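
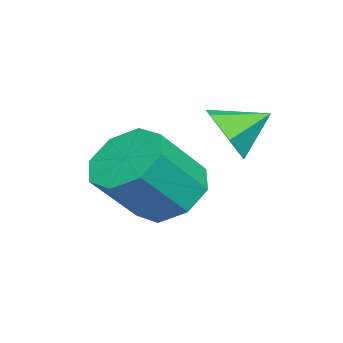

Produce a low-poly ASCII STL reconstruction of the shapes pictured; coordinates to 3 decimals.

solid 
facet normal -0.537 0.433 -0.724
outer loop
vertex 0.577 -1.917 1.283
vertex -0.192 -2.477 1.518
vertex 0.137 -1.598 1.8
endloop
endfacet
facet normal 0.606 0.795 0.026
outer loop
vertex 0.577 -1.917 1.283
vertex 0.137 -1.598 1.8
vertex 1.501 -2.662 2.527
endloop
endfacet
facet normal 0.606 0.795 0.027
outer loop
vertex 1.501 -2.662 2.527
vertex 0.137 -1.598 1.8
vertex 1.061 -2.344 3.045
endloop
endfacet
facet normal 0.538 -0.434 0.723
outer loop
vertex 1.501 -2.662 2.527
vertex 1.061 -2.344 3.045
vertex 0.732 -3.223 2.762
endloop
endfacet
facet normal -0.537 0.433 -0.724
outer loop
vertex 0.137 -1.598 1.8
vertex -0.192 -2.477 1.518
vertex -0.496 -1.795 2.152
endloop
endfacet
facet normal 0.013 0.862 0.507
outer loop
vertex 0.137 -1.598 1.8
vertex -0.496 -1.795 2.152
vertex 1.061 -2.344 3.045
endloop
endfacet
facet normal 0.013 0.862 0.507
outer loop
vertex 1.061 -2.344 3.045
vertex -0.496 -1.795 2.152
vertex 0.428 -2.541 3.397
endloop
endfacet
facet normal 0.537 -0.434 0.723
outer loop
vertex 1.061 -2.344 3.045
vertex 0.428 -2.541 3.397
vertex 0.732 -3.223 2.762
endloop
endfacet
facet normal -0.538 0.433 -0.723
outer loop
vertex -0.496 -1.795 2.152
vertex -0.192 -2.477 1.518
vertex -0.95 -2.391 2.133
endloop
endfacet
facet normal -0.586 0.425 0.690
outer loop
vertex -0.496 -1.795 2.152
vertex -0.95 -2.391 2.133
vertex 0.428 -2.541 3.397
endloop
endfacet
facet normal -0.587 0.424 0.690
outer loop
vertex 0.428 -2.541 3.397
vertex -0.95 -2.391 2.133
vertex -0.026 -3.137 3.377
endloop
endfacet
facet normal 0.538 -0.434 0.723
outer loop
vertex 0.428 -2.541 3.397
vertex -0.026 -3.137 3.377
vertex 0.732 -3.223 2.762
endloop
endfacet
facet normal -0.537 0.434 -0.723
outer loop
vertex -0.95 -2.391 2.133
vertex -0.192 -2.477 1.518
vertex -0.961 -3.038 1.753
endloop
endfacet
facet normal -0.843 -0.261 0.470
outer loop
vertex -0.95 -2.391 2.133
vertex -0.961 -3.038 1.753
vertex -0.026 -3.137 3.377
endloop
endfacet
facet normal -0.843 -0.262 0.470
outer loop
vertex -0.026 -3.137 3.377
vertex -0.961 -3.038 1.753
vertex -0.037 -3.783 2.997
endloop
endfacet
facet normal 0.537 -0.434 0.723
outer loop
vertex -0.026 -3.137 3.377
vertex -0.037 -3.783 2.997
vertex 0.732 -3.223 2.762
endloop
endfacet
facet normal -0.538 0.434 -0.723
outer loop
vertex -0.961 -3.038 1.753
vertex -0.192 -2.477 1.518
vertex -0.521 -3.356 1.235
endloop
endfacet
facet normal -0.606 -0.795 -0.026
outer loop
vertex -0.961 -3.038 1.753
vertex -0.521 -3.356 1.235
vertex -0.037 -3.783 2.997
endloop
endfacet
facet normal -0.607 -0.795 -0.026
outer loop
vertex -0.037 -3.783 2.997
vertex -0.521 -3.356 1.235
vertex 0.403 -4.102 2.48
endloop
endfacet
facet normal 0.537 -0.433 0.724
outer loop
vertex -0.037 -3.783 2.997
vertex 0.403 -4.102 2.48
vertex 0.732 -3.223 2.762
endloop
endfacet
facet normal -0.537 0.434 -0.723
outer loop
vertex -0.521 -3.356 1.235
vertex -0.192 -2.477 1.518
vertex 0.112 -3.159 0.883
endloop
endfacet
facet normal -0.013 -0.862 -0.507
outer loop
vertex -0.521 -3.356 1.235
vertex 0.112 -3.159 0.883
vertex 0.403 -4.102 2.48
endloop
endfacet
facet normal -0.013 -0.862 -0.507
outer loop
vertex 0.403 -4.102 2.48
vertex 0.112 -3.159 0.883
vertex 1.036 -3.905 2.128
endloop
endfacet
facet normal 0.537 -0.433 0.724
outer loop
vertex 0.403 -4.102 2.48
vertex 1.036 -3.905 2.128
vertex 0.732 -3.223 2.762
endloop
endfacet
facet normal -0.538 0.434 -0.723
outer loop
vertex 0.112 -3.159 0.883
vertex -0.192 -2.477 1.518
vertex 0.566 -2.563 0.903
endloop
endfacet
facet normal 0.587 -0.424 -0.690
outer loop
vertex 0.112 -3.159 0.883
vertex 0.566 -2.563 0.903
vertex 1.036 -3.905 2.128
endloop
endfacet
facet normal 0.586 -0.425 -0.690
outer loop
vertex 1.036 -3.905 2.128
vertex 0.566 -2.563 0.903
vertex 1.49 -3.309 2.147
endloop
endfacet
facet normal 0.538 -0.433 0.723
outer loop
vertex 1.036 -3.905 2.128
vertex 1.49 -3.309 2.147
vertex 0.732 -3.223 2.762
endloop
endfacet
facet normal -0.537 0.434 -0.723
outer loop
vertex 0.566 -2.563 0.903
vertex -0.192 -2.477 1.518
vertex 0.577 -1.917 1.283
endloop
endfacet
facet normal 0.843 0.262 -0.469
outer loop
vertex 0.566 -2.563 0.903
vertex 0.577 -1.917 1.283
vertex 1.49 -3.309 2.147
endloop
endfacet
facet normal 0.843 0.262 -0.470
outer loop
vertex 1.49 -3.309 2.147
vertex 0.577 -1.917 1.283
vertex 1.501 -2.662 2.527
endloop
endfacet
facet normal 0.537 -0.434 0.723
outer loop
vertex 1.49 -3.309 2.147
vertex 1.501 -2.662 2.527
vertex 0.732 -3.223 2.762
endloop
endfacet
facet normal 0.361 -0.795 -0.488
outer loop
vertex -0.526 -0.982 2.504
vertex -0.865 -1.484 3.072
vertex -1.298 -1.267 2.398
endloop
endfacet
facet normal -0.248 0.847 -0.471
outer loop
vertex -0.526 -0.982 2.504
vertex -1.298 -1.267 2.398
vertex -1.275 -0.576 3.628
endloop
endfacet
facet normal 0.359 -0.796 -0.487
outer loop
vertex -1.298 -1.267 2.398
vertex -0.865 -1.484 3.072
vertex -1.637 -1.768 2.967
endloop
endfacet
facet normal -0.902 0.384 -0.199
outer loop
vertex -1.298 -1.267 2.398
vertex -1.637 -1.768 2.967
vertex -1.275 -0.576 3.628
endloop
endfacet
facet normal 0.359 -0.796 -0.487
outer loop
vertex -1.637 -1.768 2.967
vertex -0.865 -1.484 3.072
vertex -1.204 -1.985 3.641
endloop
endfacet
facet normal -0.846 -0.038 0.531
outer loop
vertex -1.637 -1.768 2.967
vertex -1.204 -1.985 3.641
vertex -1.275 -0.576 3.628
endloop
endfacet
facet normal 0.360 -0.796 -0.487
outer loop
vertex -1.204 -1.985 3.641
vertex -0.865 -1.484 3.072
vertex -0.431 -1.7 3.746
endloop
endfacet
facet normal -0.135 0.002 0.991
outer loop
vertex -1.204 -1.985 3.641
vertex -0.431 -1.7 3.746
vertex -1.275 -0.576 3.628
endloop
endfacet
facet normal 0.360 -0.796 -0.487
outer loop
vertex -0.431 -1.7 3.746
vertex -0.865 -1.484 3.072
vertex -0.092 -1.199 3.178
endloop
endfacet
facet normal 0.518 0.464 0.719
outer loop
vertex -0.431 -1.7 3.746
vertex -0.092 -1.199 3.178
vertex -1.275 -0.576 3.628
endloop
endfacet
facet normal 0.360 -0.795 -0.488
outer loop
vertex -0.092 -1.199 3.178
vertex -0.865 -1.484 3.072
vertex -0.526 -0.982 2.504
endloop
endfacet
facet normal 0.462 0.887 -0.012
outer loop
vertex -0.092 -1.199 3.178
vertex -0.526 -0.982 2.504
vertex -1.275 -0.576 3.628
endloop
endfacet

endsolid


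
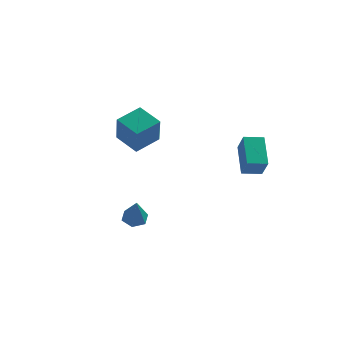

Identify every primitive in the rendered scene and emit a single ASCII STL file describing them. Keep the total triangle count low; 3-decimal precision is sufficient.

solid 
facet normal -0.280 0.544 -0.791
outer loop
vertex -1.303 -2.454 -3.027
vertex -1.84 -2.343 -2.761
vertex -1.37 -1.966 -2.668
endloop
endfacet
facet normal 0.994 0.081 0.076
outer loop
vertex -1.303 -2.454 -3.027
vertex -1.37 -1.966 -2.668
vertex -1.36 -3.277 -1.399
endloop
endfacet
facet normal -0.279 0.543 -0.792
outer loop
vertex -1.37 -1.966 -2.668
vertex -1.84 -2.343 -2.761
vertex -1.908 -1.854 -2.402
endloop
endfacet
facet normal 0.447 0.624 0.641
outer loop
vertex -1.37 -1.966 -2.668
vertex -1.908 -1.854 -2.402
vertex -1.36 -3.277 -1.399
endloop
endfacet
facet normal -0.280 0.543 -0.792
outer loop
vertex -1.908 -1.854 -2.402
vertex -1.84 -2.343 -2.761
vertex -2.378 -2.232 -2.495
endloop
endfacet
facet normal -0.466 0.383 0.798
outer loop
vertex -1.908 -1.854 -2.402
vertex -2.378 -2.232 -2.495
vertex -1.36 -3.277 -1.399
endloop
endfacet
facet normal -0.280 0.543 -0.792
outer loop
vertex -2.378 -2.232 -2.495
vertex -1.84 -2.343 -2.761
vertex -2.31 -2.721 -2.854
endloop
endfacet
facet normal -0.830 -0.401 0.389
outer loop
vertex -2.378 -2.232 -2.495
vertex -2.31 -2.721 -2.854
vertex -1.36 -3.277 -1.399
endloop
endfacet
facet normal -0.280 0.543 -0.792
outer loop
vertex -2.31 -2.721 -2.854
vertex -1.84 -2.343 -2.761
vertex -1.773 -2.832 -3.12
endloop
endfacet
facet normal -0.282 -0.943 -0.176
outer loop
vertex -2.31 -2.721 -2.854
vertex -1.773 -2.832 -3.12
vertex -1.36 -3.277 -1.399
endloop
endfacet
facet normal -0.280 0.543 -0.792
outer loop
vertex -1.773 -2.832 -3.12
vertex -1.84 -2.343 -2.761
vertex -1.303 -2.454 -3.027
endloop
endfacet
facet normal 0.630 -0.702 -0.333
outer loop
vertex -1.773 -2.832 -3.12
vertex -1.303 -2.454 -3.027
vertex -1.36 -3.277 -1.399
endloop
endfacet
facet normal -0.392 0.506 -0.768
outer loop
vertex 0.905 3.478 -0.207
vertex 1.742 3.979 -0.304
vertex 1.511 2.249 -1.327
endloop
endfacet
facet normal -0.854 -0.511 0.099
outer loop
vertex 1.998 1.621 -0.376
vertex 0.905 3.478 -0.207
vertex 1.511 2.249 -1.327
endloop
endfacet
facet normal -0.393 0.506 -0.767
outer loop
vertex 1.511 2.249 -1.327
vertex 1.742 3.979 -0.304
vertex 2.347 2.75 -1.425
endloop
endfacet
facet normal 0.342 -0.694 -0.633
outer loop
vertex 2.347 2.75 -1.425
vertex 1.998 1.621 -0.376
vertex 1.511 2.249 -1.327
endloop
endfacet
facet normal -0.342 0.694 0.633
outer loop
vertex 0.905 3.478 -0.207
vertex 2.229 3.351 0.647
vertex 1.742 3.979 -0.304
endloop
endfacet
facet normal -0.853 -0.511 0.100
outer loop
vertex 1.393 2.85 0.745
vertex 0.905 3.478 -0.207
vertex 1.998 1.621 -0.376
endloop
endfacet
facet normal -0.342 0.694 0.633
outer loop
vertex 1.393 2.85 0.745
vertex 2.229 3.351 0.647
vertex 0.905 3.478 -0.207
endloop
endfacet
facet normal 0.854 0.511 -0.100
outer loop
vertex 1.742 3.979 -0.304
vertex 2.229 3.351 0.647
vertex 2.347 2.75 -1.425
endloop
endfacet
facet normal 0.342 -0.694 -0.633
outer loop
vertex 2.835 2.122 -0.473
vertex 1.998 1.621 -0.376
vertex 2.347 2.75 -1.425
endloop
endfacet
facet normal 0.853 0.512 -0.100
outer loop
vertex 2.347 2.75 -1.425
vertex 2.229 3.351 0.647
vertex 2.835 2.122 -0.473
endloop
endfacet
facet normal 0.392 -0.507 0.768
outer loop
vertex 2.835 2.122 -0.473
vertex 1.393 2.85 0.745
vertex 1.998 1.621 -0.376
endloop
endfacet
facet normal 0.393 -0.506 0.768
outer loop
vertex 2.229 3.351 0.647
vertex 1.393 2.85 0.745
vertex 2.835 2.122 -0.473
endloop
endfacet
facet normal -0.488 -0.802 -0.346
outer loop
vertex -3.115 1.066 0.933
vertex -4.296 1.529 1.526
vertex -3.517 1.953 -0.557
endloop
endfacet
facet normal 0.843 -0.330 -0.424
outer loop
vertex -2.824 3.091 -0.066
vertex -3.115 1.066 0.933
vertex -3.517 1.953 -0.557
endloop
endfacet
facet normal -0.488 -0.802 -0.346
outer loop
vertex -3.517 1.953 -0.557
vertex -4.296 1.529 1.526
vertex -4.698 2.416 0.036
endloop
endfacet
facet normal -0.225 0.498 -0.837
outer loop
vertex -4.698 2.416 0.036
vertex -2.824 3.091 -0.066
vertex -3.517 1.953 -0.557
endloop
endfacet
facet normal 0.225 -0.498 0.837
outer loop
vertex -3.115 1.066 0.933
vertex -3.603 2.667 2.017
vertex -4.296 1.529 1.526
endloop
endfacet
facet normal 0.843 -0.330 -0.424
outer loop
vertex -2.422 2.204 1.424
vertex -3.115 1.066 0.933
vertex -2.824 3.091 -0.066
endloop
endfacet
facet normal 0.225 -0.498 0.837
outer loop
vertex -2.422 2.204 1.424
vertex -3.603 2.667 2.017
vertex -3.115 1.066 0.933
endloop
endfacet
facet normal -0.843 0.330 0.424
outer loop
vertex -4.296 1.529 1.526
vertex -3.603 2.667 2.017
vertex -4.698 2.416 0.036
endloop
endfacet
facet normal -0.225 0.498 -0.837
outer loop
vertex -4.005 3.554 0.527
vertex -2.824 3.091 -0.066
vertex -4.698 2.416 0.036
endloop
endfacet
facet normal -0.843 0.330 0.424
outer loop
vertex -4.698 2.416 0.036
vertex -3.603 2.667 2.017
vertex -4.005 3.554 0.527
endloop
endfacet
facet normal 0.488 0.802 0.346
outer loop
vertex -4.005 3.554 0.527
vertex -2.422 2.204 1.424
vertex -2.824 3.091 -0.066
endloop
endfacet
facet normal 0.488 0.802 0.346
outer loop
vertex -3.603 2.667 2.017
vertex -2.422 2.204 1.424
vertex -4.005 3.554 0.527
endloop
endfacet

endsolid


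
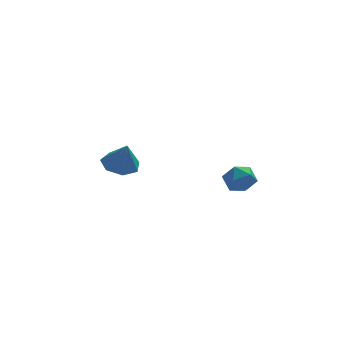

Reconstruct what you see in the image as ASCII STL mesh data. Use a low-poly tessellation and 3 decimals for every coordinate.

solid 
facet normal -0.197 0.248 -0.949
outer loop
vertex -1.88 2.921 -4.651
vertex -2.675 2.708 -4.542
vertex -2.316 3.447 -4.423
endloop
endfacet
facet normal 0.764 0.422 0.487
outer loop
vertex -1.88 2.921 -4.651
vertex -2.316 3.447 -4.423
vertex -2.425 2.392 -3.338
endloop
endfacet
facet normal -0.198 0.249 -0.948
outer loop
vertex -2.316 3.447 -4.423
vertex -2.675 2.708 -4.542
vertex -3.022 3.416 -4.284
endloop
endfacet
facet normal 0.106 0.708 0.699
outer loop
vertex -2.316 3.447 -4.423
vertex -3.022 3.416 -4.284
vertex -2.425 2.392 -3.338
endloop
endfacet
facet normal -0.197 0.249 -0.948
outer loop
vertex -3.022 3.416 -4.284
vertex -2.675 2.708 -4.542
vertex -3.467 2.852 -4.34
endloop
endfacet
facet normal -0.557 0.365 0.746
outer loop
vertex -3.022 3.416 -4.284
vertex -3.467 2.852 -4.34
vertex -2.425 2.392 -3.338
endloop
endfacet
facet normal -0.197 0.249 -0.948
outer loop
vertex -3.467 2.852 -4.34
vertex -2.675 2.708 -4.542
vertex -3.315 2.18 -4.548
endloop
endfacet
facet normal -0.725 -0.348 0.594
outer loop
vertex -3.467 2.852 -4.34
vertex -3.315 2.18 -4.548
vertex -2.425 2.392 -3.338
endloop
endfacet
facet normal -0.197 0.250 -0.948
outer loop
vertex -3.315 2.18 -4.548
vertex -2.675 2.708 -4.542
vertex -2.682 1.905 -4.752
endloop
endfacet
facet normal -0.273 -0.893 0.357
outer loop
vertex -3.315 2.18 -4.548
vertex -2.682 1.905 -4.752
vertex -2.425 2.392 -3.338
endloop
endfacet
facet normal -0.197 0.250 -0.948
outer loop
vertex -2.682 1.905 -4.752
vertex -2.675 2.708 -4.542
vertex -2.043 2.235 -4.798
endloop
endfacet
facet normal 0.460 -0.862 0.213
outer loop
vertex -2.682 1.905 -4.752
vertex -2.043 2.235 -4.798
vertex -2.425 2.392 -3.338
endloop
endfacet
facet normal -0.197 0.250 -0.948
outer loop
vertex -2.043 2.235 -4.798
vertex -2.675 2.708 -4.542
vertex -1.88 2.921 -4.651
endloop
endfacet
facet normal 0.922 -0.277 0.271
outer loop
vertex -2.043 2.235 -4.798
vertex -1.88 2.921 -4.651
vertex -2.425 2.392 -3.338
endloop
endfacet
facet normal -0.628 0.484 0.609
outer loop
vertex 0.54 -2.333 -2.606
vertex 1.007 -2.402 -2.07
vertex 1.035 -1.829 -2.496
endloop
endfacet
facet normal -0.705 0.706 -0.065
outer loop
vertex 0.54 -2.333 -2.606
vertex 1.035 -1.829 -2.496
vertex 0.883 -2.042 -3.162
endloop
endfacet
facet normal -0.874 0.141 -0.465
outer loop
vertex 0.54 -2.333 -2.606
vertex 0.883 -2.042 -3.162
vertex 0.761 -2.746 -3.146
endloop
endfacet
facet normal -0.902 -0.431 -0.039
outer loop
vertex 0.54 -2.333 -2.606
vertex 0.761 -2.746 -3.146
vertex 0.838 -2.969 -2.471
endloop
endfacet
facet normal -0.750 -0.219 0.625
outer loop
vertex 0.54 -2.333 -2.606
vertex 0.838 -2.969 -2.471
vertex 1.007 -2.402 -2.07
endloop
endfacet
facet normal -0.074 0.955 -0.288
outer loop
vertex 0.883 -2.042 -3.162
vertex 1.035 -1.829 -2.496
vertex 1.562 -1.931 -2.969
endloop
endfacet
facet normal 0.051 0.594 0.803
outer loop
vertex 1.035 -1.829 -2.496
vertex 1.007 -2.402 -2.07
vertex 1.639 -2.154 -2.294
endloop
endfacet
facet normal -0.147 -0.542 0.828
outer loop
vertex 1.007 -2.402 -2.07
vertex 0.838 -2.969 -2.471
vertex 1.517 -2.858 -2.278
endloop
endfacet
facet normal -0.394 -0.885 -0.248
outer loop
vertex 0.838 -2.969 -2.471
vertex 0.761 -2.746 -3.146
vertex 1.365 -3.071 -2.944
endloop
endfacet
facet normal -0.347 0.039 -0.937
outer loop
vertex 0.761 -2.746 -3.146
vertex 0.883 -2.042 -3.162
vertex 1.393 -2.498 -3.37
endloop
endfacet
facet normal 0.902 0.431 0.039
outer loop
vertex 1.86 -2.567 -2.834
vertex 1.562 -1.931 -2.969
vertex 1.639 -2.154 -2.294
endloop
endfacet
facet normal 0.874 -0.141 0.465
outer loop
vertex 1.86 -2.567 -2.834
vertex 1.639 -2.154 -2.294
vertex 1.517 -2.858 -2.278
endloop
endfacet
facet normal 0.705 -0.706 0.065
outer loop
vertex 1.86 -2.567 -2.834
vertex 1.517 -2.858 -2.278
vertex 1.365 -3.071 -2.944
endloop
endfacet
facet normal 0.628 -0.484 -0.609
outer loop
vertex 1.86 -2.567 -2.834
vertex 1.365 -3.071 -2.944
vertex 1.393 -2.498 -3.37
endloop
endfacet
facet normal 0.750 0.219 -0.625
outer loop
vertex 1.86 -2.567 -2.834
vertex 1.393 -2.498 -3.37
vertex 1.562 -1.931 -2.969
endloop
endfacet
facet normal 0.394 0.885 0.248
outer loop
vertex 1.639 -2.154 -2.294
vertex 1.562 -1.931 -2.969
vertex 1.035 -1.829 -2.496
endloop
endfacet
facet normal 0.347 -0.039 0.937
outer loop
vertex 1.517 -2.858 -2.278
vertex 1.639 -2.154 -2.294
vertex 1.007 -2.402 -2.07
endloop
endfacet
facet normal 0.074 -0.955 0.288
outer loop
vertex 1.365 -3.071 -2.944
vertex 1.517 -2.858 -2.278
vertex 0.838 -2.969 -2.471
endloop
endfacet
facet normal -0.051 -0.594 -0.803
outer loop
vertex 1.393 -2.498 -3.37
vertex 1.365 -3.071 -2.944
vertex 0.761 -2.746 -3.146
endloop
endfacet
facet normal 0.147 0.542 -0.828
outer loop
vertex 1.562 -1.931 -2.969
vertex 1.393 -2.498 -3.37
vertex 0.883 -2.042 -3.162
endloop
endfacet

endsolid


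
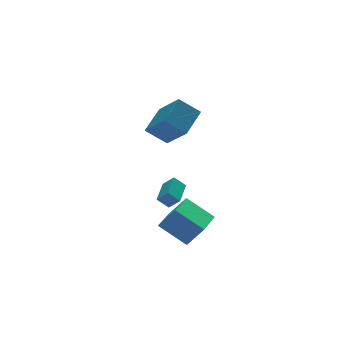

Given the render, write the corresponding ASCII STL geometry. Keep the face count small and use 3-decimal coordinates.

solid 
facet normal -0.500 0.340 -0.797
outer loop
vertex -1.942 -2.876 -3.045
vertex -0.508 -1.29 -3.269
vertex -0.987 -3.885 -4.075
endloop
endfacet
facet normal -0.667 -0.738 0.104
outer loop
vertex -0.332 -4.33 -3.031
vertex -1.942 -2.876 -3.045
vertex -0.987 -3.885 -4.075
endloop
endfacet
facet normal -0.500 0.340 -0.797
outer loop
vertex -0.987 -3.885 -4.075
vertex -0.508 -1.29 -3.269
vertex 0.448 -2.299 -4.299
endloop
endfacet
facet normal 0.552 -0.584 -0.595
outer loop
vertex 0.448 -2.299 -4.299
vertex -0.332 -4.33 -3.031
vertex -0.987 -3.885 -4.075
endloop
endfacet
facet normal -0.552 0.584 0.595
outer loop
vertex -1.942 -2.876 -3.045
vertex 0.147 -1.735 -2.225
vertex -0.508 -1.29 -3.269
endloop
endfacet
facet normal -0.667 -0.738 0.103
outer loop
vertex -1.288 -3.321 -2.001
vertex -1.942 -2.876 -3.045
vertex -0.332 -4.33 -3.031
endloop
endfacet
facet normal -0.552 0.584 0.595
outer loop
vertex -1.288 -3.321 -2.001
vertex 0.147 -1.735 -2.225
vertex -1.942 -2.876 -3.045
endloop
endfacet
facet normal 0.667 0.738 -0.104
outer loop
vertex -0.508 -1.29 -3.269
vertex 0.147 -1.735 -2.225
vertex 0.448 -2.299 -4.299
endloop
endfacet
facet normal 0.553 -0.584 -0.595
outer loop
vertex 1.102 -2.744 -3.255
vertex -0.332 -4.33 -3.031
vertex 0.448 -2.299 -4.299
endloop
endfacet
facet normal 0.667 0.737 -0.104
outer loop
vertex 0.448 -2.299 -4.299
vertex 0.147 -1.735 -2.225
vertex 1.102 -2.744 -3.255
endloop
endfacet
facet normal 0.500 -0.340 0.797
outer loop
vertex 1.102 -2.744 -3.255
vertex -1.288 -3.321 -2.001
vertex -0.332 -4.33 -3.031
endloop
endfacet
facet normal 0.500 -0.340 0.797
outer loop
vertex 0.147 -1.735 -2.225
vertex -1.288 -3.321 -2.001
vertex 1.102 -2.744 -3.255
endloop
endfacet
facet normal -0.614 -0.753 -0.236
outer loop
vertex 1.5 1.42 -4.084
vertex 0.966 1.678 -3.518
vertex 1.13 1.899 -4.652
endloop
endfacet
facet normal 0.652 -0.315 -0.690
outer loop
vertex 2.094 3.082 -4.282
vertex 1.5 1.42 -4.084
vertex 1.13 1.899 -4.652
endloop
endfacet
facet normal -0.614 -0.753 -0.236
outer loop
vertex 1.13 1.899 -4.652
vertex 0.966 1.678 -3.518
vertex 0.596 2.157 -4.086
endloop
endfacet
facet normal -0.446 0.577 -0.684
outer loop
vertex 0.596 2.157 -4.086
vertex 2.094 3.082 -4.282
vertex 1.13 1.899 -4.652
endloop
endfacet
facet normal 0.446 -0.577 0.684
outer loop
vertex 1.5 1.42 -4.084
vertex 1.93 2.861 -3.148
vertex 0.966 1.678 -3.518
endloop
endfacet
facet normal 0.652 -0.315 -0.690
outer loop
vertex 2.464 2.603 -3.714
vertex 1.5 1.42 -4.084
vertex 2.094 3.082 -4.282
endloop
endfacet
facet normal 0.446 -0.577 0.684
outer loop
vertex 2.464 2.603 -3.714
vertex 1.93 2.861 -3.148
vertex 1.5 1.42 -4.084
endloop
endfacet
facet normal -0.652 0.315 0.690
outer loop
vertex 0.966 1.678 -3.518
vertex 1.93 2.861 -3.148
vertex 0.596 2.157 -4.086
endloop
endfacet
facet normal -0.446 0.577 -0.684
outer loop
vertex 1.56 3.34 -3.716
vertex 2.094 3.082 -4.282
vertex 0.596 2.157 -4.086
endloop
endfacet
facet normal -0.652 0.315 0.690
outer loop
vertex 0.596 2.157 -4.086
vertex 1.93 2.861 -3.148
vertex 1.56 3.34 -3.716
endloop
endfacet
facet normal 0.614 0.753 0.236
outer loop
vertex 1.56 3.34 -3.716
vertex 2.464 2.603 -3.714
vertex 2.094 3.082 -4.282
endloop
endfacet
facet normal 0.614 0.753 0.236
outer loop
vertex 1.93 2.861 -3.148
vertex 2.464 2.603 -3.714
vertex 1.56 3.34 -3.716
endloop
endfacet
facet normal -0.712 -0.497 -0.495
outer loop
vertex -0.294 -0.337 2.411
vertex -0.537 1.17 1.247
vertex 0.638 -0.836 1.572
endloop
endfacet
facet normal 0.126 -0.785 0.607
outer loop
vertex 1.877 0.03 2.433
vertex -0.294 -0.337 2.411
vertex 0.638 -0.836 1.572
endloop
endfacet
facet normal -0.712 -0.497 -0.495
outer loop
vertex 0.638 -0.836 1.572
vertex -0.537 1.17 1.247
vertex 0.395 0.671 0.407
endloop
endfacet
facet normal 0.690 -0.369 -0.622
outer loop
vertex 0.395 0.671 0.407
vertex 1.877 0.03 2.433
vertex 0.638 -0.836 1.572
endloop
endfacet
facet normal -0.690 0.369 0.622
outer loop
vertex -0.294 -0.337 2.411
vertex 0.702 2.036 2.108
vertex -0.537 1.17 1.247
endloop
endfacet
facet normal 0.127 -0.785 0.607
outer loop
vertex 0.945 0.529 3.273
vertex -0.294 -0.337 2.411
vertex 1.877 0.03 2.433
endloop
endfacet
facet normal -0.691 0.369 0.622
outer loop
vertex 0.945 0.529 3.273
vertex 0.702 2.036 2.108
vertex -0.294 -0.337 2.411
endloop
endfacet
facet normal -0.127 0.785 -0.607
outer loop
vertex -0.537 1.17 1.247
vertex 0.702 2.036 2.108
vertex 0.395 0.671 0.407
endloop
endfacet
facet normal 0.691 -0.369 -0.622
outer loop
vertex 1.634 1.537 1.269
vertex 1.877 0.03 2.433
vertex 0.395 0.671 0.407
endloop
endfacet
facet normal -0.126 0.785 -0.607
outer loop
vertex 0.395 0.671 0.407
vertex 0.702 2.036 2.108
vertex 1.634 1.537 1.269
endloop
endfacet
facet normal 0.712 0.497 0.495
outer loop
vertex 1.634 1.537 1.269
vertex 0.945 0.529 3.273
vertex 1.877 0.03 2.433
endloop
endfacet
facet normal 0.712 0.498 0.495
outer loop
vertex 0.702 2.036 2.108
vertex 0.945 0.529 3.273
vertex 1.634 1.537 1.269
endloop
endfacet

endsolid


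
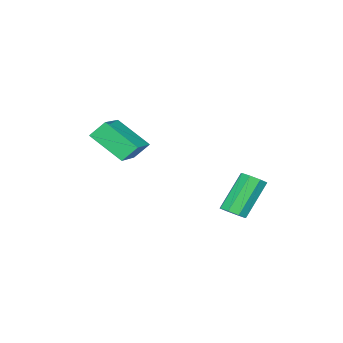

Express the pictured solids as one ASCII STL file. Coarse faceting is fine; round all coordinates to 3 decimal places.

solid 
facet normal -0.470 0.497 0.729
outer loop
vertex -0.872 -3.76 1.239
vertex 0.822 -3.088 1.872
vertex -1.022 -2.449 0.248
endloop
endfacet
facet normal -0.878 -0.349 -0.328
outer loop
vertex -0.622 -2.872 -0.372
vertex -0.872 -3.76 1.239
vertex -1.022 -2.449 0.248
endloop
endfacet
facet normal -0.470 0.498 0.729
outer loop
vertex -1.022 -2.449 0.248
vertex 0.822 -3.088 1.872
vertex 0.673 -1.777 0.881
endloop
endfacet
facet normal -0.091 0.794 -0.601
outer loop
vertex 0.673 -1.777 0.881
vertex -0.622 -2.872 -0.372
vertex -1.022 -2.449 0.248
endloop
endfacet
facet normal 0.091 -0.794 0.601
outer loop
vertex -0.872 -3.76 1.239
vertex 1.222 -3.511 1.252
vertex 0.822 -3.088 1.872
endloop
endfacet
facet normal -0.878 -0.348 -0.328
outer loop
vertex -0.473 -4.183 0.619
vertex -0.872 -3.76 1.239
vertex -0.622 -2.872 -0.372
endloop
endfacet
facet normal 0.091 -0.794 0.600
outer loop
vertex -0.473 -4.183 0.619
vertex 1.222 -3.511 1.252
vertex -0.872 -3.76 1.239
endloop
endfacet
facet normal 0.878 0.348 0.329
outer loop
vertex 0.822 -3.088 1.872
vertex 1.222 -3.511 1.252
vertex 0.673 -1.777 0.881
endloop
endfacet
facet normal -0.091 0.794 -0.600
outer loop
vertex 1.072 -2.2 0.261
vertex -0.622 -2.872 -0.372
vertex 0.673 -1.777 0.881
endloop
endfacet
facet normal 0.878 0.348 0.328
outer loop
vertex 0.673 -1.777 0.881
vertex 1.222 -3.511 1.252
vertex 1.072 -2.2 0.261
endloop
endfacet
facet normal 0.470 -0.498 -0.729
outer loop
vertex 1.072 -2.2 0.261
vertex -0.473 -4.183 0.619
vertex -0.622 -2.872 -0.372
endloop
endfacet
facet normal 0.470 -0.498 -0.729
outer loop
vertex 1.222 -3.511 1.252
vertex -0.473 -4.183 0.619
vertex 1.072 -2.2 0.261
endloop
endfacet
facet normal 0.587 -0.128 -0.800
outer loop
vertex -2.931 -0.244 -3.375
vertex -3.392 -0.339 -3.698
vertex -3.091 0.122 -3.551
endloop
endfacet
facet normal 0.722 0.530 0.445
outer loop
vertex -2.931 -0.244 -3.375
vertex -3.091 0.122 -3.551
vertex -4.028 -0.005 -1.88
endloop
endfacet
facet normal 0.722 0.530 0.445
outer loop
vertex -4.028 -0.005 -1.88
vertex -3.091 0.122 -3.551
vertex -4.188 0.361 -2.056
endloop
endfacet
facet normal -0.587 0.128 0.800
outer loop
vertex -4.028 -0.005 -1.88
vertex -4.188 0.361 -2.056
vertex -4.488 -0.101 -2.202
endloop
endfacet
facet normal 0.587 -0.128 -0.800
outer loop
vertex -3.091 0.122 -3.551
vertex -3.392 -0.339 -3.698
vertex -3.427 0.218 -3.813
endloop
endfacet
facet normal 0.252 0.967 0.031
outer loop
vertex -3.091 0.122 -3.551
vertex -3.427 0.218 -3.813
vertex -4.188 0.361 -2.056
endloop
endfacet
facet normal 0.253 0.967 0.031
outer loop
vertex -4.188 0.361 -2.056
vertex -3.427 0.218 -3.813
vertex -4.524 0.457 -2.317
endloop
endfacet
facet normal -0.586 0.127 0.801
outer loop
vertex -4.188 0.361 -2.056
vertex -4.524 0.457 -2.317
vertex -4.488 -0.101 -2.202
endloop
endfacet
facet normal 0.587 -0.128 -0.800
outer loop
vertex -3.427 0.218 -3.813
vertex -3.392 -0.339 -3.698
vertex -3.742 -0.013 -4.007
endloop
endfacet
facet normal -0.367 0.839 -0.403
outer loop
vertex -3.427 0.218 -3.813
vertex -3.742 -0.013 -4.007
vertex -4.524 0.457 -2.317
endloop
endfacet
facet normal -0.367 0.839 -0.403
outer loop
vertex -4.524 0.457 -2.317
vertex -3.742 -0.013 -4.007
vertex -4.839 0.226 -2.511
endloop
endfacet
facet normal -0.586 0.127 0.800
outer loop
vertex -4.524 0.457 -2.317
vertex -4.839 0.226 -2.511
vertex -4.488 -0.101 -2.202
endloop
endfacet
facet normal 0.587 -0.128 -0.800
outer loop
vertex -3.742 -0.013 -4.007
vertex -3.392 -0.339 -3.698
vertex -3.852 -0.435 -4.02
endloop
endfacet
facet normal -0.770 0.219 -0.599
outer loop
vertex -3.742 -0.013 -4.007
vertex -3.852 -0.435 -4.02
vertex -4.839 0.226 -2.511
endloop
endfacet
facet normal -0.769 0.220 -0.600
outer loop
vertex -4.839 0.226 -2.511
vertex -3.852 -0.435 -4.02
vertex -4.949 -0.196 -2.525
endloop
endfacet
facet normal -0.587 0.126 0.800
outer loop
vertex -4.839 0.226 -2.511
vertex -4.949 -0.196 -2.525
vertex -4.488 -0.101 -2.202
endloop
endfacet
facet normal 0.587 -0.128 -0.800
outer loop
vertex -3.852 -0.435 -4.02
vertex -3.392 -0.339 -3.698
vertex -3.692 -0.801 -3.844
endloop
endfacet
facet normal -0.722 -0.530 -0.445
outer loop
vertex -3.852 -0.435 -4.02
vertex -3.692 -0.801 -3.844
vertex -4.949 -0.196 -2.525
endloop
endfacet
facet normal -0.722 -0.530 -0.445
outer loop
vertex -4.949 -0.196 -2.525
vertex -3.692 -0.801 -3.844
vertex -4.789 -0.562 -2.349
endloop
endfacet
facet normal -0.587 0.128 0.800
outer loop
vertex -4.949 -0.196 -2.525
vertex -4.789 -0.562 -2.349
vertex -4.488 -0.101 -2.202
endloop
endfacet
facet normal 0.586 -0.127 -0.801
outer loop
vertex -3.692 -0.801 -3.844
vertex -3.392 -0.339 -3.698
vertex -3.356 -0.897 -3.583
endloop
endfacet
facet normal -0.252 -0.967 -0.031
outer loop
vertex -3.692 -0.801 -3.844
vertex -3.356 -0.897 -3.583
vertex -4.789 -0.562 -2.349
endloop
endfacet
facet normal -0.252 -0.967 -0.031
outer loop
vertex -4.789 -0.562 -2.349
vertex -3.356 -0.897 -3.583
vertex -4.453 -0.658 -2.087
endloop
endfacet
facet normal -0.587 0.128 0.800
outer loop
vertex -4.789 -0.562 -2.349
vertex -4.453 -0.658 -2.087
vertex -4.488 -0.101 -2.202
endloop
endfacet
facet normal 0.586 -0.127 -0.800
outer loop
vertex -3.356 -0.897 -3.583
vertex -3.392 -0.339 -3.698
vertex -3.041 -0.666 -3.389
endloop
endfacet
facet normal 0.367 -0.839 0.403
outer loop
vertex -3.356 -0.897 -3.583
vertex -3.041 -0.666 -3.389
vertex -4.453 -0.658 -2.087
endloop
endfacet
facet normal 0.367 -0.839 0.403
outer loop
vertex -4.453 -0.658 -2.087
vertex -3.041 -0.666 -3.389
vertex -4.138 -0.427 -1.893
endloop
endfacet
facet normal -0.587 0.128 0.800
outer loop
vertex -4.453 -0.658 -2.087
vertex -4.138 -0.427 -1.893
vertex -4.488 -0.101 -2.202
endloop
endfacet
facet normal 0.587 -0.126 -0.800
outer loop
vertex -3.041 -0.666 -3.389
vertex -3.392 -0.339 -3.698
vertex -2.931 -0.244 -3.375
endloop
endfacet
facet normal 0.769 -0.220 0.599
outer loop
vertex -3.041 -0.666 -3.389
vertex -2.931 -0.244 -3.375
vertex -4.138 -0.427 -1.893
endloop
endfacet
facet normal 0.770 -0.219 0.600
outer loop
vertex -4.138 -0.427 -1.893
vertex -2.931 -0.244 -3.375
vertex -4.028 -0.005 -1.88
endloop
endfacet
facet normal -0.587 0.128 0.800
outer loop
vertex -4.138 -0.427 -1.893
vertex -4.028 -0.005 -1.88
vertex -4.488 -0.101 -2.202
endloop
endfacet

endsolid


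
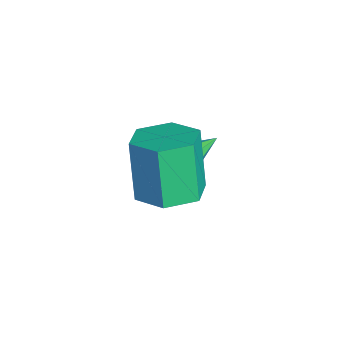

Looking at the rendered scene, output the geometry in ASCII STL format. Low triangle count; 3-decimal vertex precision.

solid 
facet normal 0.219 -0.819 -0.530
outer loop
vertex -1.27 0.699 -2.199
vertex -2.19 0.38 -2.087
vertex -1.82 0.941 -2.8
endloop
endfacet
facet normal 0.588 0.777 -0.226
outer loop
vertex -1.27 0.699 -2.199
vertex -1.82 0.941 -2.8
vertex -2.65 2.1 -0.973
endloop
endfacet
facet normal 0.220 -0.819 -0.530
outer loop
vertex -1.82 0.941 -2.8
vertex -2.19 0.38 -2.087
vertex -2.649 0.76 -2.864
endloop
endfacet
facet normal -0.132 0.809 -0.573
outer loop
vertex -1.82 0.941 -2.8
vertex -2.649 0.76 -2.864
vertex -2.65 2.1 -0.973
endloop
endfacet
facet normal 0.219 -0.819 -0.530
outer loop
vertex -2.649 0.76 -2.864
vertex -2.19 0.38 -2.087
vertex -3.132 0.293 -2.342
endloop
endfacet
facet normal -0.816 0.471 -0.334
outer loop
vertex -2.649 0.76 -2.864
vertex -3.132 0.293 -2.342
vertex -2.65 2.1 -0.973
endloop
endfacet
facet normal 0.219 -0.819 -0.530
outer loop
vertex -3.132 0.293 -2.342
vertex -2.19 0.38 -2.087
vertex -2.905 -0.108 -1.628
endloop
endfacet
facet normal -0.950 0.017 0.312
outer loop
vertex -3.132 0.293 -2.342
vertex -2.905 -0.108 -1.628
vertex -2.65 2.1 -0.973
endloop
endfacet
facet normal 0.219 -0.819 -0.530
outer loop
vertex -2.905 -0.108 -1.628
vertex -2.19 0.38 -2.087
vertex -2.14 -0.142 -1.259
endloop
endfacet
facet normal -0.432 -0.210 0.877
outer loop
vertex -2.905 -0.108 -1.628
vertex -2.14 -0.142 -1.259
vertex -2.65 2.1 -0.973
endloop
endfacet
facet normal 0.219 -0.819 -0.530
outer loop
vertex -2.14 -0.142 -1.259
vertex -2.19 0.38 -2.087
vertex -1.412 0.217 -1.513
endloop
endfacet
facet normal 0.347 -0.041 0.937
outer loop
vertex -2.14 -0.142 -1.259
vertex -1.412 0.217 -1.513
vertex -2.65 2.1 -0.973
endloop
endfacet
facet normal 0.219 -0.819 -0.530
outer loop
vertex -1.412 0.217 -1.513
vertex -2.19 0.38 -2.087
vertex -1.27 0.699 -2.199
endloop
endfacet
facet normal 0.801 0.399 0.446
outer loop
vertex -1.412 0.217 -1.513
vertex -1.27 0.699 -2.199
vertex -2.65 2.1 -0.973
endloop
endfacet
facet normal 0.318 0.043 -0.947
outer loop
vertex 1.114 1.127 -0.021
vertex 0.398 0.395 -0.295
vertex 0.145 1.424 -0.333
endloop
endfacet
facet normal 0.252 0.959 0.130
outer loop
vertex 1.114 1.127 -0.021
vertex 0.145 1.424 -0.333
vertex 0.458 1.036 1.93
endloop
endfacet
facet normal 0.253 0.959 0.129
outer loop
vertex 0.458 1.036 1.93
vertex 0.145 1.424 -0.333
vertex -0.51 1.334 1.618
endloop
endfacet
facet normal -0.319 -0.044 0.947
outer loop
vertex 0.458 1.036 1.93
vertex -0.51 1.334 1.618
vertex -0.258 0.305 1.655
endloop
endfacet
facet normal 0.318 0.043 -0.947
outer loop
vertex 0.145 1.424 -0.333
vertex 0.398 0.395 -0.295
vertex -0.571 0.692 -0.607
endloop
endfacet
facet normal -0.665 0.722 -0.190
outer loop
vertex 0.145 1.424 -0.333
vertex -0.571 0.692 -0.607
vertex -0.51 1.334 1.618
endloop
endfacet
facet normal -0.665 0.722 -0.190
outer loop
vertex -0.51 1.334 1.618
vertex -0.571 0.692 -0.607
vertex -1.226 0.602 1.344
endloop
endfacet
facet normal -0.318 -0.044 0.947
outer loop
vertex -0.51 1.334 1.618
vertex -1.226 0.602 1.344
vertex -0.258 0.305 1.655
endloop
endfacet
facet normal 0.318 0.044 -0.947
outer loop
vertex -0.571 0.692 -0.607
vertex 0.398 0.395 -0.295
vertex -0.318 -0.336 -0.57
endloop
endfacet
facet normal -0.918 -0.237 -0.319
outer loop
vertex -0.571 0.692 -0.607
vertex -0.318 -0.336 -0.57
vertex -1.226 0.602 1.344
endloop
endfacet
facet normal -0.918 -0.236 -0.320
outer loop
vertex -1.226 0.602 1.344
vertex -0.318 -0.336 -0.57
vertex -0.974 -0.427 1.381
endloop
endfacet
facet normal -0.318 -0.044 0.947
outer loop
vertex -1.226 0.602 1.344
vertex -0.974 -0.427 1.381
vertex -0.258 0.305 1.655
endloop
endfacet
facet normal 0.319 0.044 -0.947
outer loop
vertex -0.318 -0.336 -0.57
vertex 0.398 0.395 -0.295
vertex 0.65 -0.634 -0.258
endloop
endfacet
facet normal -0.253 -0.959 -0.130
outer loop
vertex -0.318 -0.336 -0.57
vertex 0.65 -0.634 -0.258
vertex -0.974 -0.427 1.381
endloop
endfacet
facet normal -0.252 -0.959 -0.129
outer loop
vertex -0.974 -0.427 1.381
vertex 0.65 -0.634 -0.258
vertex -0.005 -0.724 1.693
endloop
endfacet
facet normal -0.318 -0.043 0.947
outer loop
vertex -0.974 -0.427 1.381
vertex -0.005 -0.724 1.693
vertex -0.258 0.305 1.655
endloop
endfacet
facet normal 0.318 0.044 -0.947
outer loop
vertex 0.65 -0.634 -0.258
vertex 0.398 0.395 -0.295
vertex 1.366 0.098 0.016
endloop
endfacet
facet normal 0.665 -0.722 0.190
outer loop
vertex 0.65 -0.634 -0.258
vertex 1.366 0.098 0.016
vertex -0.005 -0.724 1.693
endloop
endfacet
facet normal 0.665 -0.722 0.190
outer loop
vertex -0.005 -0.724 1.693
vertex 1.366 0.098 0.016
vertex 0.711 0.008 1.967
endloop
endfacet
facet normal -0.318 -0.043 0.947
outer loop
vertex -0.005 -0.724 1.693
vertex 0.711 0.008 1.967
vertex -0.258 0.305 1.655
endloop
endfacet
facet normal 0.318 0.044 -0.947
outer loop
vertex 1.366 0.098 0.016
vertex 0.398 0.395 -0.295
vertex 1.114 1.127 -0.021
endloop
endfacet
facet normal 0.918 0.236 0.319
outer loop
vertex 1.366 0.098 0.016
vertex 1.114 1.127 -0.021
vertex 0.711 0.008 1.967
endloop
endfacet
facet normal 0.917 0.237 0.320
outer loop
vertex 0.711 0.008 1.967
vertex 1.114 1.127 -0.021
vertex 0.458 1.036 1.93
endloop
endfacet
facet normal -0.318 -0.044 0.947
outer loop
vertex 0.711 0.008 1.967
vertex 0.458 1.036 1.93
vertex -0.258 0.305 1.655
endloop
endfacet

endsolid


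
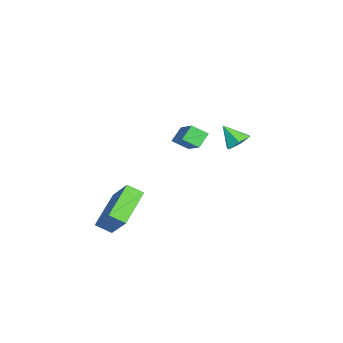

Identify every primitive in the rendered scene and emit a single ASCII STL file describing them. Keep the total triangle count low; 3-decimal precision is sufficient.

solid 
facet normal 0.180 0.630 -0.755
outer loop
vertex 4.408 3.685 3.654
vertex 3.846 3.547 3.405
vertex 3.901 4.023 3.815
endloop
endfacet
facet normal 0.423 0.215 0.880
outer loop
vertex 4.408 3.685 3.654
vertex 3.901 4.023 3.815
vertex 3.654 2.873 4.215
endloop
endfacet
facet normal 0.179 0.630 -0.756
outer loop
vertex 3.901 4.023 3.815
vertex 3.846 3.547 3.405
vertex 3.339 3.884 3.566
endloop
endfacet
facet normal -0.452 0.378 0.808
outer loop
vertex 3.901 4.023 3.815
vertex 3.339 3.884 3.566
vertex 3.654 2.873 4.215
endloop
endfacet
facet normal 0.178 0.629 -0.756
outer loop
vertex 3.339 3.884 3.566
vertex 3.846 3.547 3.405
vertex 3.284 3.408 3.157
endloop
endfacet
facet normal -0.955 -0.123 0.272
outer loop
vertex 3.339 3.884 3.566
vertex 3.284 3.408 3.157
vertex 3.654 2.873 4.215
endloop
endfacet
facet normal 0.178 0.629 -0.756
outer loop
vertex 3.284 3.408 3.157
vertex 3.846 3.547 3.405
vertex 3.791 3.071 2.996
endloop
endfacet
facet normal -0.585 -0.788 -0.194
outer loop
vertex 3.284 3.408 3.157
vertex 3.791 3.071 2.996
vertex 3.654 2.873 4.215
endloop
endfacet
facet normal 0.181 0.629 -0.756
outer loop
vertex 3.791 3.071 2.996
vertex 3.846 3.547 3.405
vertex 4.353 3.209 3.245
endloop
endfacet
facet normal 0.287 -0.950 -0.122
outer loop
vertex 3.791 3.071 2.996
vertex 4.353 3.209 3.245
vertex 3.654 2.873 4.215
endloop
endfacet
facet normal 0.181 0.629 -0.756
outer loop
vertex 4.353 3.209 3.245
vertex 3.846 3.547 3.405
vertex 4.408 3.685 3.654
endloop
endfacet
facet normal 0.792 -0.448 0.415
outer loop
vertex 4.353 3.209 3.245
vertex 4.408 3.685 3.654
vertex 3.654 2.873 4.215
endloop
endfacet
facet normal -0.777 -0.356 -0.520
outer loop
vertex 0.351 0.311 1.251
vertex -0.177 0.641 1.814
vertex 0.322 1.032 0.801
endloop
endfacet
facet normal 0.628 -0.394 -0.671
outer loop
vertex 1.737 1.679 1.746
vertex 0.351 0.311 1.251
vertex 0.322 1.032 0.801
endloop
endfacet
facet normal -0.777 -0.356 -0.520
outer loop
vertex 0.322 1.032 0.801
vertex -0.177 0.641 1.814
vertex -0.206 1.362 1.364
endloop
endfacet
facet normal -0.034 0.848 -0.529
outer loop
vertex -0.206 1.362 1.364
vertex 1.737 1.679 1.746
vertex 0.322 1.032 0.801
endloop
endfacet
facet normal 0.034 -0.848 0.529
outer loop
vertex 0.351 0.311 1.251
vertex 1.238 1.288 2.759
vertex -0.177 0.641 1.814
endloop
endfacet
facet normal 0.628 -0.394 -0.671
outer loop
vertex 1.766 0.958 2.196
vertex 0.351 0.311 1.251
vertex 1.737 1.679 1.746
endloop
endfacet
facet normal 0.034 -0.848 0.529
outer loop
vertex 1.766 0.958 2.196
vertex 1.238 1.288 2.759
vertex 0.351 0.311 1.251
endloop
endfacet
facet normal -0.628 0.394 0.671
outer loop
vertex -0.177 0.641 1.814
vertex 1.238 1.288 2.759
vertex -0.206 1.362 1.364
endloop
endfacet
facet normal -0.034 0.848 -0.529
outer loop
vertex 1.209 2.009 2.309
vertex 1.737 1.679 1.746
vertex -0.206 1.362 1.364
endloop
endfacet
facet normal -0.628 0.394 0.671
outer loop
vertex -0.206 1.362 1.364
vertex 1.238 1.288 2.759
vertex 1.209 2.009 2.309
endloop
endfacet
facet normal 0.777 0.356 0.520
outer loop
vertex 1.209 2.009 2.309
vertex 1.766 0.958 2.196
vertex 1.737 1.679 1.746
endloop
endfacet
facet normal 0.777 0.356 0.520
outer loop
vertex 1.238 1.288 2.759
vertex 1.766 0.958 2.196
vertex 1.209 2.009 2.309
endloop
endfacet
facet normal -0.516 -0.452 -0.728
outer loop
vertex 3.38 -2.527 -2.402
vertex 1.709 -2.031 -1.526
vertex 3.364 -1.808 -2.837
endloop
endfacet
facet normal 0.856 -0.253 -0.450
outer loop
vertex 4.231 -1.049 -1.614
vertex 3.38 -2.527 -2.402
vertex 3.364 -1.808 -2.837
endloop
endfacet
facet normal -0.516 -0.452 -0.728
outer loop
vertex 3.364 -1.808 -2.837
vertex 1.709 -2.031 -1.526
vertex 1.694 -1.313 -1.961
endloop
endfacet
facet normal -0.018 0.855 -0.518
outer loop
vertex 1.694 -1.313 -1.961
vertex 4.231 -1.049 -1.614
vertex 3.364 -1.808 -2.837
endloop
endfacet
facet normal 0.018 -0.855 0.518
outer loop
vertex 3.38 -2.527 -2.402
vertex 2.576 -1.272 -0.303
vertex 1.709 -2.031 -1.526
endloop
endfacet
facet normal 0.857 -0.254 -0.449
outer loop
vertex 4.246 -1.767 -1.179
vertex 3.38 -2.527 -2.402
vertex 4.231 -1.049 -1.614
endloop
endfacet
facet normal 0.018 -0.855 0.518
outer loop
vertex 4.246 -1.767 -1.179
vertex 2.576 -1.272 -0.303
vertex 3.38 -2.527 -2.402
endloop
endfacet
facet normal -0.856 0.254 0.449
outer loop
vertex 1.709 -2.031 -1.526
vertex 2.576 -1.272 -0.303
vertex 1.694 -1.313 -1.961
endloop
endfacet
facet normal -0.018 0.855 -0.518
outer loop
vertex 2.56 -0.553 -0.738
vertex 4.231 -1.049 -1.614
vertex 1.694 -1.313 -1.961
endloop
endfacet
facet normal -0.857 0.253 0.450
outer loop
vertex 1.694 -1.313 -1.961
vertex 2.576 -1.272 -0.303
vertex 2.56 -0.553 -0.738
endloop
endfacet
facet normal 0.516 0.452 0.728
outer loop
vertex 2.56 -0.553 -0.738
vertex 4.246 -1.767 -1.179
vertex 4.231 -1.049 -1.614
endloop
endfacet
facet normal 0.516 0.452 0.728
outer loop
vertex 2.576 -1.272 -0.303
vertex 4.246 -1.767 -1.179
vertex 2.56 -0.553 -0.738
endloop
endfacet

endsolid


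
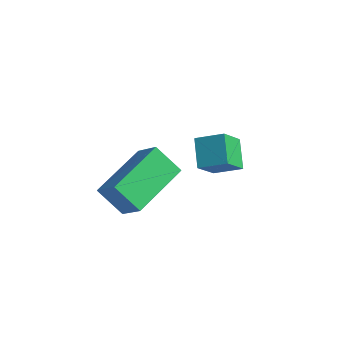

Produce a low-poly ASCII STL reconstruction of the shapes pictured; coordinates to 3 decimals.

solid 
facet normal -0.557 0.630 0.541
outer loop
vertex -1.022 3.648 -3.174
vertex -0.193 4.043 -2.78
vertex -0.98 4.45 -4.066
endloop
endfacet
facet normal -0.829 -0.395 -0.395
outer loop
vertex -0.367 3.757 -4.66
vertex -1.022 3.648 -3.174
vertex -0.98 4.45 -4.066
endloop
endfacet
facet normal -0.558 0.630 0.541
outer loop
vertex -0.98 4.45 -4.066
vertex -0.193 4.043 -2.78
vertex -0.151 4.845 -3.671
endloop
endfacet
facet normal 0.036 0.668 -0.743
outer loop
vertex -0.151 4.845 -3.671
vertex -0.367 3.757 -4.66
vertex -0.98 4.45 -4.066
endloop
endfacet
facet normal -0.035 -0.668 0.743
outer loop
vertex -1.022 3.648 -3.174
vertex 0.42 3.35 -3.374
vertex -0.193 4.043 -2.78
endloop
endfacet
facet normal -0.830 -0.395 -0.395
outer loop
vertex -0.409 2.955 -3.769
vertex -1.022 3.648 -3.174
vertex -0.367 3.757 -4.66
endloop
endfacet
facet normal -0.035 -0.669 0.743
outer loop
vertex -0.409 2.955 -3.769
vertex 0.42 3.35 -3.374
vertex -1.022 3.648 -3.174
endloop
endfacet
facet normal 0.829 0.395 0.395
outer loop
vertex -0.193 4.043 -2.78
vertex 0.42 3.35 -3.374
vertex -0.151 4.845 -3.671
endloop
endfacet
facet normal 0.035 0.668 -0.743
outer loop
vertex 0.462 4.152 -4.266
vertex -0.367 3.757 -4.66
vertex -0.151 4.845 -3.671
endloop
endfacet
facet normal 0.830 0.395 0.394
outer loop
vertex -0.151 4.845 -3.671
vertex 0.42 3.35 -3.374
vertex 0.462 4.152 -4.266
endloop
endfacet
facet normal 0.557 -0.630 -0.541
outer loop
vertex 0.462 4.152 -4.266
vertex -0.409 2.955 -3.769
vertex -0.367 3.757 -4.66
endloop
endfacet
facet normal 0.558 -0.630 -0.540
outer loop
vertex 0.42 3.35 -3.374
vertex -0.409 2.955 -3.769
vertex 0.462 4.152 -4.266
endloop
endfacet
facet normal -0.725 -0.121 0.678
outer loop
vertex -1.142 -0.211 -2.552
vertex -1.073 1.743 -2.13
vertex -1.961 -0.001 -3.39
endloop
endfacet
facet normal -0.035 -0.977 -0.210
outer loop
vertex -1.127 0.137 -4.17
vertex -1.142 -0.211 -2.552
vertex -1.961 -0.001 -3.39
endloop
endfacet
facet normal -0.725 -0.121 0.678
outer loop
vertex -1.961 -0.001 -3.39
vertex -1.073 1.743 -2.13
vertex -1.892 1.952 -2.968
endloop
endfacet
facet normal -0.688 0.176 -0.704
outer loop
vertex -1.892 1.952 -2.968
vertex -1.127 0.137 -4.17
vertex -1.961 -0.001 -3.39
endloop
endfacet
facet normal 0.688 -0.176 0.704
outer loop
vertex -1.142 -0.211 -2.552
vertex -0.239 1.881 -2.91
vertex -1.073 1.743 -2.13
endloop
endfacet
facet normal -0.034 -0.977 -0.210
outer loop
vertex -0.308 -0.072 -3.332
vertex -1.142 -0.211 -2.552
vertex -1.127 0.137 -4.17
endloop
endfacet
facet normal 0.688 -0.176 0.704
outer loop
vertex -0.308 -0.072 -3.332
vertex -0.239 1.881 -2.91
vertex -1.142 -0.211 -2.552
endloop
endfacet
facet normal 0.035 0.977 0.210
outer loop
vertex -1.073 1.743 -2.13
vertex -0.239 1.881 -2.91
vertex -1.892 1.952 -2.968
endloop
endfacet
facet normal -0.688 0.176 -0.704
outer loop
vertex -1.058 2.091 -3.748
vertex -1.127 0.137 -4.17
vertex -1.892 1.952 -2.968
endloop
endfacet
facet normal 0.035 0.977 0.211
outer loop
vertex -1.892 1.952 -2.968
vertex -0.239 1.881 -2.91
vertex -1.058 2.091 -3.748
endloop
endfacet
facet normal 0.725 0.121 -0.678
outer loop
vertex -1.058 2.091 -3.748
vertex -0.308 -0.072 -3.332
vertex -1.127 0.137 -4.17
endloop
endfacet
facet normal 0.725 0.121 -0.678
outer loop
vertex -0.239 1.881 -2.91
vertex -0.308 -0.072 -3.332
vertex -1.058 2.091 -3.748
endloop
endfacet

endsolid


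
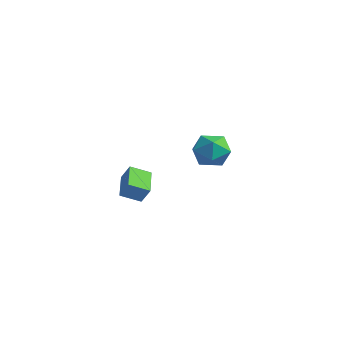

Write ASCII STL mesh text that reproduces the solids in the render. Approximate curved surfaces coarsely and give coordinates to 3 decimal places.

solid 
facet normal -0.756 0.555 0.345
outer loop
vertex 3.251 -3.02 -0.775
vertex 3.751 -2.027 -1.277
vertex 2.705 -3.202 -1.678
endloop
endfacet
facet normal -0.409 -0.814 0.412
outer loop
vertex 4.029 -4.173 -2.283
vertex 3.251 -3.02 -0.775
vertex 2.705 -3.202 -1.678
endloop
endfacet
facet normal -0.756 0.555 0.346
outer loop
vertex 2.705 -3.202 -1.678
vertex 3.751 -2.027 -1.277
vertex 3.205 -2.208 -2.18
endloop
endfacet
facet normal -0.510 -0.170 -0.843
outer loop
vertex 3.205 -2.208 -2.18
vertex 4.029 -4.173 -2.283
vertex 2.705 -3.202 -1.678
endloop
endfacet
facet normal 0.510 0.170 0.843
outer loop
vertex 3.251 -3.02 -0.775
vertex 5.075 -2.998 -1.882
vertex 3.751 -2.027 -1.277
endloop
endfacet
facet normal -0.410 -0.814 0.411
outer loop
vertex 4.575 -3.992 -1.38
vertex 3.251 -3.02 -0.775
vertex 4.029 -4.173 -2.283
endloop
endfacet
facet normal 0.510 0.169 0.843
outer loop
vertex 4.575 -3.992 -1.38
vertex 5.075 -2.998 -1.882
vertex 3.251 -3.02 -0.775
endloop
endfacet
facet normal 0.410 0.814 -0.411
outer loop
vertex 3.751 -2.027 -1.277
vertex 5.075 -2.998 -1.882
vertex 3.205 -2.208 -2.18
endloop
endfacet
facet normal -0.510 -0.170 -0.843
outer loop
vertex 4.529 -3.18 -2.785
vertex 4.029 -4.173 -2.283
vertex 3.205 -2.208 -2.18
endloop
endfacet
facet normal 0.410 0.814 -0.412
outer loop
vertex 3.205 -2.208 -2.18
vertex 5.075 -2.998 -1.882
vertex 4.529 -3.18 -2.785
endloop
endfacet
facet normal 0.756 -0.556 -0.346
outer loop
vertex 4.529 -3.18 -2.785
vertex 4.575 -3.992 -1.38
vertex 4.029 -4.173 -2.283
endloop
endfacet
facet normal 0.757 -0.555 -0.346
outer loop
vertex 5.075 -2.998 -1.882
vertex 4.575 -3.992 -1.38
vertex 4.529 -3.18 -2.785
endloop
endfacet
facet normal 0.441 0.852 0.283
outer loop
vertex 1.516 4.621 -1.935
vertex 1.569 4.202 -0.757
vertex 2.514 3.975 -1.545
endloop
endfacet
facet normal 0.603 0.694 -0.394
outer loop
vertex 1.516 4.621 -1.935
vertex 2.514 3.975 -1.545
vertex 2.029 3.754 -2.677
endloop
endfacet
facet normal -0.007 0.648 -0.762
outer loop
vertex 1.516 4.621 -1.935
vertex 2.029 3.754 -2.677
vertex 0.784 3.844 -2.589
endloop
endfacet
facet normal -0.546 0.777 -0.312
outer loop
vertex 1.516 4.621 -1.935
vertex 0.784 3.844 -2.589
vertex 0.5 4.121 -1.402
endloop
endfacet
facet normal -0.270 0.903 0.333
outer loop
vertex 1.516 4.621 -1.935
vertex 0.5 4.121 -1.402
vertex 1.569 4.202 -0.757
endloop
endfacet
facet normal 0.914 0.053 -0.402
outer loop
vertex 2.029 3.754 -2.677
vertex 2.514 3.975 -1.545
vertex 2.4 2.799 -1.958
endloop
endfacet
facet normal 0.652 0.308 0.693
outer loop
vertex 2.514 3.975 -1.545
vertex 1.569 4.202 -0.757
vertex 2.116 3.076 -0.771
endloop
endfacet
facet normal -0.497 0.390 0.775
outer loop
vertex 1.569 4.202 -0.757
vertex 0.5 4.121 -1.402
vertex 0.871 3.166 -0.683
endloop
endfacet
facet normal -0.945 0.186 -0.270
outer loop
vertex 0.5 4.121 -1.402
vertex 0.784 3.844 -2.589
vertex 0.386 2.945 -1.815
endloop
endfacet
facet normal -0.072 -0.023 -0.997
outer loop
vertex 0.784 3.844 -2.589
vertex 2.029 3.754 -2.677
vertex 1.331 2.718 -2.603
endloop
endfacet
facet normal 0.546 -0.777 0.312
outer loop
vertex 1.384 2.299 -1.425
vertex 2.4 2.799 -1.958
vertex 2.116 3.076 -0.771
endloop
endfacet
facet normal 0.007 -0.648 0.762
outer loop
vertex 1.384 2.299 -1.425
vertex 2.116 3.076 -0.771
vertex 0.871 3.166 -0.683
endloop
endfacet
facet normal -0.603 -0.694 0.394
outer loop
vertex 1.384 2.299 -1.425
vertex 0.871 3.166 -0.683
vertex 0.386 2.945 -1.815
endloop
endfacet
facet normal -0.441 -0.852 -0.283
outer loop
vertex 1.384 2.299 -1.425
vertex 0.386 2.945 -1.815
vertex 1.331 2.718 -2.603
endloop
endfacet
facet normal 0.270 -0.903 -0.333
outer loop
vertex 1.384 2.299 -1.425
vertex 1.331 2.718 -2.603
vertex 2.4 2.799 -1.958
endloop
endfacet
facet normal 0.945 -0.186 0.270
outer loop
vertex 2.116 3.076 -0.771
vertex 2.4 2.799 -1.958
vertex 2.514 3.975 -1.545
endloop
endfacet
facet normal 0.072 0.023 0.997
outer loop
vertex 0.871 3.166 -0.683
vertex 2.116 3.076 -0.771
vertex 1.569 4.202 -0.757
endloop
endfacet
facet normal -0.914 -0.053 0.402
outer loop
vertex 0.386 2.945 -1.815
vertex 0.871 3.166 -0.683
vertex 0.5 4.121 -1.402
endloop
endfacet
facet normal -0.652 -0.308 -0.693
outer loop
vertex 1.331 2.718 -2.603
vertex 0.386 2.945 -1.815
vertex 0.784 3.844 -2.589
endloop
endfacet
facet normal 0.497 -0.390 -0.775
outer loop
vertex 2.4 2.799 -1.958
vertex 1.331 2.718 -2.603
vertex 2.029 3.754 -2.677
endloop
endfacet

endsolid


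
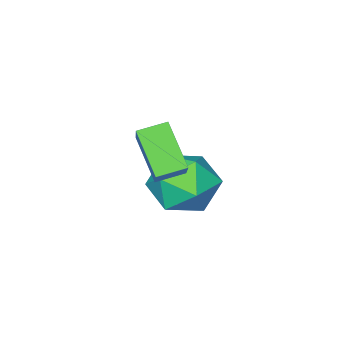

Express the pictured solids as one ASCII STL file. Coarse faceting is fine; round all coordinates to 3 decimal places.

solid 
facet normal -0.118 0.982 -0.145
outer loop
vertex -0.96 0.553 -3.649
vertex -1.573 0.609 -2.77
vertex -0.513 0.747 -2.694
endloop
endfacet
facet normal 0.514 0.762 -0.395
outer loop
vertex -0.96 0.553 -3.649
vertex -0.513 0.747 -2.694
vertex -0.04 0.072 -3.38
endloop
endfacet
facet normal 0.392 0.255 -0.884
outer loop
vertex -0.96 0.553 -3.649
vertex -0.04 0.072 -3.38
vertex -0.808 -0.483 -3.881
endloop
endfacet
facet normal -0.315 0.163 -0.935
outer loop
vertex -0.96 0.553 -3.649
vertex -0.808 -0.483 -3.881
vertex -1.756 -0.152 -3.504
endloop
endfacet
facet normal -0.630 0.612 -0.478
outer loop
vertex -0.96 0.553 -3.649
vertex -1.756 -0.152 -3.504
vertex -1.573 0.609 -2.77
endloop
endfacet
facet normal 0.873 0.466 0.144
outer loop
vertex -0.04 0.072 -3.38
vertex -0.513 0.747 -2.694
vertex -0.084 -0.168 -2.336
endloop
endfacet
facet normal -0.146 0.822 0.550
outer loop
vertex -0.513 0.747 -2.694
vertex -1.573 0.609 -2.77
vertex -1.032 0.163 -1.959
endloop
endfacet
facet normal -0.974 0.224 0.010
outer loop
vertex -1.573 0.609 -2.77
vertex -1.756 -0.152 -3.504
vertex -1.8 -0.392 -2.46
endloop
endfacet
facet normal -0.465 -0.503 -0.728
outer loop
vertex -1.756 -0.152 -3.504
vertex -0.808 -0.483 -3.881
vertex -1.327 -1.067 -3.146
endloop
endfacet
facet normal 0.677 -0.353 -0.646
outer loop
vertex -0.808 -0.483 -3.881
vertex -0.04 0.072 -3.38
vertex -0.267 -0.929 -3.07
endloop
endfacet
facet normal 0.315 -0.163 0.935
outer loop
vertex -0.88 -0.873 -2.191
vertex -0.084 -0.168 -2.336
vertex -1.032 0.163 -1.959
endloop
endfacet
facet normal -0.392 -0.255 0.884
outer loop
vertex -0.88 -0.873 -2.191
vertex -1.032 0.163 -1.959
vertex -1.8 -0.392 -2.46
endloop
endfacet
facet normal -0.514 -0.762 0.395
outer loop
vertex -0.88 -0.873 -2.191
vertex -1.8 -0.392 -2.46
vertex -1.327 -1.067 -3.146
endloop
endfacet
facet normal 0.118 -0.982 0.145
outer loop
vertex -0.88 -0.873 -2.191
vertex -1.327 -1.067 -3.146
vertex -0.267 -0.929 -3.07
endloop
endfacet
facet normal 0.630 -0.612 0.478
outer loop
vertex -0.88 -0.873 -2.191
vertex -0.267 -0.929 -3.07
vertex -0.084 -0.168 -2.336
endloop
endfacet
facet normal 0.465 0.503 0.728
outer loop
vertex -1.032 0.163 -1.959
vertex -0.084 -0.168 -2.336
vertex -0.513 0.747 -2.694
endloop
endfacet
facet normal -0.677 0.353 0.646
outer loop
vertex -1.8 -0.392 -2.46
vertex -1.032 0.163 -1.959
vertex -1.573 0.609 -2.77
endloop
endfacet
facet normal -0.873 -0.466 -0.144
outer loop
vertex -1.327 -1.067 -3.146
vertex -1.8 -0.392 -2.46
vertex -1.756 -0.152 -3.504
endloop
endfacet
facet normal 0.146 -0.822 -0.550
outer loop
vertex -0.267 -0.929 -3.07
vertex -1.327 -1.067 -3.146
vertex -0.808 -0.483 -3.881
endloop
endfacet
facet normal 0.974 -0.224 -0.010
outer loop
vertex -0.084 -0.168 -2.336
vertex -0.267 -0.929 -3.07
vertex -0.04 0.072 -3.38
endloop
endfacet
facet normal -0.486 -0.555 -0.675
outer loop
vertex -0.02 -1.0 -1.138
vertex -0.737 -0.609 -0.943
vertex 0.253 0.013 -2.167
endloop
endfacet
facet normal 0.854 -0.466 -0.232
outer loop
vertex 1.197 1.089 -0.857
vertex -0.02 -1.0 -1.138
vertex 0.253 0.013 -2.167
endloop
endfacet
facet normal -0.486 -0.555 -0.675
outer loop
vertex 0.253 0.013 -2.167
vertex -0.737 -0.609 -0.943
vertex -0.464 0.404 -1.972
endloop
endfacet
facet normal 0.186 0.690 -0.700
outer loop
vertex -0.464 0.404 -1.972
vertex 1.197 1.089 -0.857
vertex 0.253 0.013 -2.167
endloop
endfacet
facet normal -0.186 -0.690 0.700
outer loop
vertex -0.02 -1.0 -1.138
vertex 0.207 0.467 0.367
vertex -0.737 -0.609 -0.943
endloop
endfacet
facet normal 0.854 -0.466 -0.232
outer loop
vertex 0.924 0.076 0.172
vertex -0.02 -1.0 -1.138
vertex 1.197 1.089 -0.857
endloop
endfacet
facet normal -0.186 -0.690 0.700
outer loop
vertex 0.924 0.076 0.172
vertex 0.207 0.467 0.367
vertex -0.02 -1.0 -1.138
endloop
endfacet
facet normal -0.854 0.466 0.232
outer loop
vertex -0.737 -0.609 -0.943
vertex 0.207 0.467 0.367
vertex -0.464 0.404 -1.972
endloop
endfacet
facet normal 0.186 0.690 -0.700
outer loop
vertex 0.48 1.48 -0.662
vertex 1.197 1.089 -0.857
vertex -0.464 0.404 -1.972
endloop
endfacet
facet normal -0.854 0.466 0.232
outer loop
vertex -0.464 0.404 -1.972
vertex 0.207 0.467 0.367
vertex 0.48 1.48 -0.662
endloop
endfacet
facet normal 0.486 0.555 0.675
outer loop
vertex 0.48 1.48 -0.662
vertex 0.924 0.076 0.172
vertex 1.197 1.089 -0.857
endloop
endfacet
facet normal 0.486 0.555 0.675
outer loop
vertex 0.207 0.467 0.367
vertex 0.924 0.076 0.172
vertex 0.48 1.48 -0.662
endloop
endfacet

endsolid


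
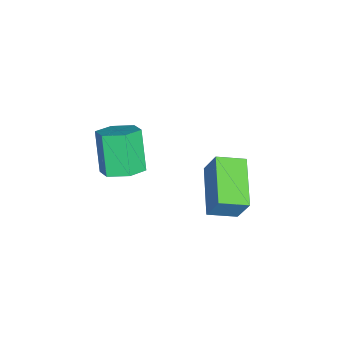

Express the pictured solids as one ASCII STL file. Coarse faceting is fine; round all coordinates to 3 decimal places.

solid 
facet normal 0.474 0.200 -0.858
outer loop
vertex -0.475 -0.374 2.604
vertex -1.055 -0.763 2.193
vertex -1.125 0.03 2.339
endloop
endfacet
facet normal 0.363 0.844 0.396
outer loop
vertex -0.475 -0.374 2.604
vertex -1.125 0.03 2.339
vertex -1.265 -0.707 4.037
endloop
endfacet
facet normal 0.363 0.844 0.396
outer loop
vertex -1.265 -0.707 4.037
vertex -1.125 0.03 2.339
vertex -1.915 -0.303 3.772
endloop
endfacet
facet normal -0.473 -0.198 0.858
outer loop
vertex -1.265 -0.707 4.037
vertex -1.915 -0.303 3.772
vertex -1.845 -1.097 3.627
endloop
endfacet
facet normal 0.473 0.200 -0.858
outer loop
vertex -1.125 0.03 2.339
vertex -1.055 -0.763 2.193
vertex -1.705 -0.359 1.929
endloop
endfacet
facet normal -0.513 0.854 -0.084
outer loop
vertex -1.125 0.03 2.339
vertex -1.705 -0.359 1.929
vertex -1.915 -0.303 3.772
endloop
endfacet
facet normal -0.513 0.854 -0.084
outer loop
vertex -1.915 -0.303 3.772
vertex -1.705 -0.359 1.929
vertex -2.495 -0.692 3.362
endloop
endfacet
facet normal -0.474 -0.198 0.858
outer loop
vertex -1.915 -0.303 3.772
vertex -2.495 -0.692 3.362
vertex -1.845 -1.097 3.627
endloop
endfacet
facet normal 0.473 0.200 -0.858
outer loop
vertex -1.705 -0.359 1.929
vertex -1.055 -0.763 2.193
vertex -1.635 -1.153 1.783
endloop
endfacet
facet normal -0.877 0.011 -0.481
outer loop
vertex -1.705 -0.359 1.929
vertex -1.635 -1.153 1.783
vertex -2.495 -0.692 3.362
endloop
endfacet
facet normal -0.877 0.011 -0.481
outer loop
vertex -2.495 -0.692 3.362
vertex -1.635 -1.153 1.783
vertex -2.425 -1.486 3.216
endloop
endfacet
facet normal -0.474 -0.199 0.858
outer loop
vertex -2.495 -0.692 3.362
vertex -2.425 -1.486 3.216
vertex -1.845 -1.097 3.627
endloop
endfacet
facet normal 0.473 0.198 -0.858
outer loop
vertex -1.635 -1.153 1.783
vertex -1.055 -0.763 2.193
vertex -0.985 -1.557 2.048
endloop
endfacet
facet normal -0.363 -0.844 -0.396
outer loop
vertex -1.635 -1.153 1.783
vertex -0.985 -1.557 2.048
vertex -2.425 -1.486 3.216
endloop
endfacet
facet normal -0.363 -0.844 -0.396
outer loop
vertex -2.425 -1.486 3.216
vertex -0.985 -1.557 2.048
vertex -1.775 -1.89 3.481
endloop
endfacet
facet normal -0.474 -0.200 0.858
outer loop
vertex -2.425 -1.486 3.216
vertex -1.775 -1.89 3.481
vertex -1.845 -1.097 3.627
endloop
endfacet
facet normal 0.474 0.198 -0.858
outer loop
vertex -0.985 -1.557 2.048
vertex -1.055 -0.763 2.193
vertex -0.405 -1.168 2.458
endloop
endfacet
facet normal 0.513 -0.854 0.084
outer loop
vertex -0.985 -1.557 2.048
vertex -0.405 -1.168 2.458
vertex -1.775 -1.89 3.481
endloop
endfacet
facet normal 0.513 -0.854 0.084
outer loop
vertex -1.775 -1.89 3.481
vertex -0.405 -1.168 2.458
vertex -1.195 -1.501 3.891
endloop
endfacet
facet normal -0.473 -0.200 0.858
outer loop
vertex -1.775 -1.89 3.481
vertex -1.195 -1.501 3.891
vertex -1.845 -1.097 3.627
endloop
endfacet
facet normal 0.474 0.199 -0.858
outer loop
vertex -0.405 -1.168 2.458
vertex -1.055 -0.763 2.193
vertex -0.475 -0.374 2.604
endloop
endfacet
facet normal 0.877 -0.011 0.481
outer loop
vertex -0.405 -1.168 2.458
vertex -0.475 -0.374 2.604
vertex -1.195 -1.501 3.891
endloop
endfacet
facet normal 0.877 -0.011 0.481
outer loop
vertex -1.195 -1.501 3.891
vertex -0.475 -0.374 2.604
vertex -1.265 -0.707 4.037
endloop
endfacet
facet normal -0.473 -0.200 0.858
outer loop
vertex -1.195 -1.501 3.891
vertex -1.265 -0.707 4.037
vertex -1.845 -1.097 3.627
endloop
endfacet
facet normal -0.906 -0.227 0.357
outer loop
vertex -4.066 1.867 0.46
vertex -4.452 2.915 0.147
vertex -4.416 1.381 -0.739
endloop
endfacet
facet normal 0.333 -0.904 0.269
outer loop
vertex -2.568 1.845 -1.467
vertex -4.066 1.867 0.46
vertex -4.416 1.381 -0.739
endloop
endfacet
facet normal -0.906 -0.227 0.357
outer loop
vertex -4.416 1.381 -0.739
vertex -4.452 2.915 0.147
vertex -4.802 2.429 -1.052
endloop
endfacet
facet normal -0.261 -0.363 -0.894
outer loop
vertex -4.802 2.429 -1.052
vertex -2.568 1.845 -1.467
vertex -4.416 1.381 -0.739
endloop
endfacet
facet normal 0.261 0.363 0.894
outer loop
vertex -4.066 1.867 0.46
vertex -2.604 3.379 -0.581
vertex -4.452 2.915 0.147
endloop
endfacet
facet normal 0.333 -0.904 0.269
outer loop
vertex -2.218 2.331 -0.268
vertex -4.066 1.867 0.46
vertex -2.568 1.845 -1.467
endloop
endfacet
facet normal 0.261 0.363 0.894
outer loop
vertex -2.218 2.331 -0.268
vertex -2.604 3.379 -0.581
vertex -4.066 1.867 0.46
endloop
endfacet
facet normal -0.333 0.904 -0.269
outer loop
vertex -4.452 2.915 0.147
vertex -2.604 3.379 -0.581
vertex -4.802 2.429 -1.052
endloop
endfacet
facet normal -0.261 -0.363 -0.894
outer loop
vertex -2.954 2.893 -1.78
vertex -2.568 1.845 -1.467
vertex -4.802 2.429 -1.052
endloop
endfacet
facet normal -0.333 0.904 -0.269
outer loop
vertex -4.802 2.429 -1.052
vertex -2.604 3.379 -0.581
vertex -2.954 2.893 -1.78
endloop
endfacet
facet normal 0.906 0.227 -0.357
outer loop
vertex -2.954 2.893 -1.78
vertex -2.218 2.331 -0.268
vertex -2.568 1.845 -1.467
endloop
endfacet
facet normal 0.906 0.227 -0.357
outer loop
vertex -2.604 3.379 -0.581
vertex -2.218 2.331 -0.268
vertex -2.954 2.893 -1.78
endloop
endfacet

endsolid


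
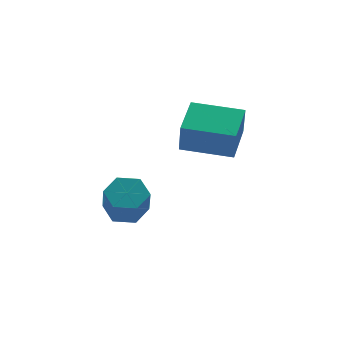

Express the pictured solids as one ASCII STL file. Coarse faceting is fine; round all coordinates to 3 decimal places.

solid 
facet normal 0.165 0.496 -0.852
outer loop
vertex -2.921 0.944 -1.296
vertex -3.659 0.528 -1.681
vertex -3.763 1.335 -1.231
endloop
endfacet
facet normal 0.393 0.759 0.519
outer loop
vertex -2.921 0.944 -1.296
vertex -3.763 1.335 -1.231
vertex -3.184 0.148 0.067
endloop
endfacet
facet normal 0.393 0.759 0.519
outer loop
vertex -3.184 0.148 0.067
vertex -3.763 1.335 -1.231
vertex -4.026 0.539 0.132
endloop
endfacet
facet normal -0.165 -0.497 0.852
outer loop
vertex -3.184 0.148 0.067
vertex -4.026 0.539 0.132
vertex -3.921 -0.268 -0.319
endloop
endfacet
facet normal 0.164 0.496 -0.852
outer loop
vertex -3.763 1.335 -1.231
vertex -3.659 0.528 -1.681
vertex -4.5 0.918 -1.616
endloop
endfacet
facet normal -0.588 0.743 0.320
outer loop
vertex -3.763 1.335 -1.231
vertex -4.5 0.918 -1.616
vertex -4.026 0.539 0.132
endloop
endfacet
facet normal -0.587 0.743 0.320
outer loop
vertex -4.026 0.539 0.132
vertex -4.5 0.918 -1.616
vertex -4.763 0.123 -0.253
endloop
endfacet
facet normal -0.164 -0.497 0.852
outer loop
vertex -4.026 0.539 0.132
vertex -4.763 0.123 -0.253
vertex -3.921 -0.268 -0.319
endloop
endfacet
facet normal 0.165 0.498 -0.851
outer loop
vertex -4.5 0.918 -1.616
vertex -3.659 0.528 -1.681
vertex -4.396 0.112 -2.067
endloop
endfacet
facet normal -0.980 -0.016 -0.198
outer loop
vertex -4.5 0.918 -1.616
vertex -4.396 0.112 -2.067
vertex -4.763 0.123 -0.253
endloop
endfacet
facet normal -0.980 -0.016 -0.198
outer loop
vertex -4.763 0.123 -0.253
vertex -4.396 0.112 -2.067
vertex -4.659 -0.684 -0.704
endloop
endfacet
facet normal -0.164 -0.497 0.852
outer loop
vertex -4.763 0.123 -0.253
vertex -4.659 -0.684 -0.704
vertex -3.921 -0.268 -0.319
endloop
endfacet
facet normal 0.165 0.497 -0.852
outer loop
vertex -4.396 0.112 -2.067
vertex -3.659 0.528 -1.681
vertex -3.554 -0.279 -2.132
endloop
endfacet
facet normal -0.393 -0.759 -0.519
outer loop
vertex -4.396 0.112 -2.067
vertex -3.554 -0.279 -2.132
vertex -4.659 -0.684 -0.704
endloop
endfacet
facet normal -0.393 -0.759 -0.519
outer loop
vertex -4.659 -0.684 -0.704
vertex -3.554 -0.279 -2.132
vertex -3.817 -1.075 -0.769
endloop
endfacet
facet normal -0.165 -0.496 0.852
outer loop
vertex -4.659 -0.684 -0.704
vertex -3.817 -1.075 -0.769
vertex -3.921 -0.268 -0.319
endloop
endfacet
facet normal 0.164 0.497 -0.852
outer loop
vertex -3.554 -0.279 -2.132
vertex -3.659 0.528 -1.681
vertex -2.817 0.137 -1.747
endloop
endfacet
facet normal 0.587 -0.743 -0.321
outer loop
vertex -3.554 -0.279 -2.132
vertex -2.817 0.137 -1.747
vertex -3.817 -1.075 -0.769
endloop
endfacet
facet normal 0.588 -0.743 -0.320
outer loop
vertex -3.817 -1.075 -0.769
vertex -2.817 0.137 -1.747
vertex -3.08 -0.658 -0.384
endloop
endfacet
facet normal -0.164 -0.496 0.852
outer loop
vertex -3.817 -1.075 -0.769
vertex -3.08 -0.658 -0.384
vertex -3.921 -0.268 -0.319
endloop
endfacet
facet normal 0.164 0.497 -0.852
outer loop
vertex -2.817 0.137 -1.747
vertex -3.659 0.528 -1.681
vertex -2.921 0.944 -1.296
endloop
endfacet
facet normal 0.980 0.016 0.198
outer loop
vertex -2.817 0.137 -1.747
vertex -2.921 0.944 -1.296
vertex -3.08 -0.658 -0.384
endloop
endfacet
facet normal 0.980 0.016 0.198
outer loop
vertex -3.08 -0.658 -0.384
vertex -2.921 0.944 -1.296
vertex -3.184 0.148 0.067
endloop
endfacet
facet normal -0.165 -0.498 0.851
outer loop
vertex -3.08 -0.658 -0.384
vertex -3.184 0.148 0.067
vertex -3.921 -0.268 -0.319
endloop
endfacet
facet normal -0.571 -0.782 -0.249
outer loop
vertex -0.652 -3.281 3.739
vertex -2.41 -2.06 3.936
vertex -0.552 -2.915 2.36
endloop
endfacet
facet normal 0.818 -0.568 -0.091
outer loop
vertex 0.51 -1.46 2.824
vertex -0.652 -3.281 3.739
vertex -0.552 -2.915 2.36
endloop
endfacet
facet normal -0.571 -0.782 -0.250
outer loop
vertex -0.552 -2.915 2.36
vertex -2.41 -2.06 3.936
vertex -2.31 -1.693 2.558
endloop
endfacet
facet normal 0.070 0.257 -0.964
outer loop
vertex -2.31 -1.693 2.558
vertex 0.51 -1.46 2.824
vertex -0.552 -2.915 2.36
endloop
endfacet
facet normal -0.070 -0.256 0.964
outer loop
vertex -0.652 -3.281 3.739
vertex -1.348 -0.605 4.4
vertex -2.41 -2.06 3.936
endloop
endfacet
facet normal 0.818 -0.568 -0.092
outer loop
vertex 0.41 -1.827 4.202
vertex -0.652 -3.281 3.739
vertex 0.51 -1.46 2.824
endloop
endfacet
facet normal -0.070 -0.256 0.964
outer loop
vertex 0.41 -1.827 4.202
vertex -1.348 -0.605 4.4
vertex -0.652 -3.281 3.739
endloop
endfacet
facet normal -0.818 0.568 0.092
outer loop
vertex -2.41 -2.06 3.936
vertex -1.348 -0.605 4.4
vertex -2.31 -1.693 2.558
endloop
endfacet
facet normal 0.070 0.256 -0.964
outer loop
vertex -1.248 -0.239 3.021
vertex 0.51 -1.46 2.824
vertex -2.31 -1.693 2.558
endloop
endfacet
facet normal -0.818 0.568 0.091
outer loop
vertex -2.31 -1.693 2.558
vertex -1.348 -0.605 4.4
vertex -1.248 -0.239 3.021
endloop
endfacet
facet normal 0.571 0.782 0.250
outer loop
vertex -1.248 -0.239 3.021
vertex 0.41 -1.827 4.202
vertex 0.51 -1.46 2.824
endloop
endfacet
facet normal 0.572 0.782 0.249
outer loop
vertex -1.348 -0.605 4.4
vertex 0.41 -1.827 4.202
vertex -1.248 -0.239 3.021
endloop
endfacet

endsolid


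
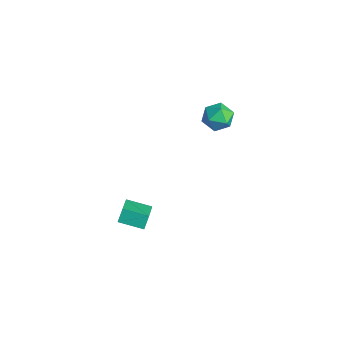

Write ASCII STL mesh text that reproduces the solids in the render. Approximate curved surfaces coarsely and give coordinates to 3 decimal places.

solid 
facet normal -0.624 -0.751 0.214
outer loop
vertex 2.964 -3.767 1.085
vertex 2.742 -3.389 1.766
vertex 1.809 -3.031 0.298
endloop
endfacet
facet normal 0.275 -0.467 -0.840
outer loop
vertex 2.638 -2.031 0.014
vertex 2.964 -3.767 1.085
vertex 1.809 -3.031 0.298
endloop
endfacet
facet normal -0.624 -0.752 0.213
outer loop
vertex 1.809 -3.031 0.298
vertex 2.742 -3.389 1.766
vertex 1.586 -2.653 0.979
endloop
endfacet
facet normal -0.732 0.465 -0.498
outer loop
vertex 1.586 -2.653 0.979
vertex 2.638 -2.031 0.014
vertex 1.809 -3.031 0.298
endloop
endfacet
facet normal 0.732 -0.466 0.497
outer loop
vertex 2.964 -3.767 1.085
vertex 3.571 -2.389 1.482
vertex 2.742 -3.389 1.766
endloop
endfacet
facet normal 0.275 -0.467 -0.840
outer loop
vertex 3.794 -2.767 0.801
vertex 2.964 -3.767 1.085
vertex 2.638 -2.031 0.014
endloop
endfacet
facet normal 0.731 -0.466 0.498
outer loop
vertex 3.794 -2.767 0.801
vertex 3.571 -2.389 1.482
vertex 2.964 -3.767 1.085
endloop
endfacet
facet normal -0.275 0.467 0.841
outer loop
vertex 2.742 -3.389 1.766
vertex 3.571 -2.389 1.482
vertex 1.586 -2.653 0.979
endloop
endfacet
facet normal -0.732 0.466 -0.497
outer loop
vertex 2.416 -1.653 0.695
vertex 2.638 -2.031 0.014
vertex 1.586 -2.653 0.979
endloop
endfacet
facet normal -0.275 0.467 0.840
outer loop
vertex 1.586 -2.653 0.979
vertex 3.571 -2.389 1.482
vertex 2.416 -1.653 0.695
endloop
endfacet
facet normal 0.624 0.752 -0.214
outer loop
vertex 2.416 -1.653 0.695
vertex 3.794 -2.767 0.801
vertex 2.638 -2.031 0.014
endloop
endfacet
facet normal 0.624 0.752 -0.213
outer loop
vertex 3.571 -2.389 1.482
vertex 3.794 -2.767 0.801
vertex 2.416 -1.653 0.695
endloop
endfacet
facet normal -0.842 0.537 -0.048
outer loop
vertex -1.324 4.448 1.97
vertex -1.814 3.695 2.145
vertex -1.519 4.22 2.834
endloop
endfacet
facet normal -0.299 0.937 0.180
outer loop
vertex -1.324 4.448 1.97
vertex -1.519 4.22 2.834
vertex -0.685 4.527 2.619
endloop
endfacet
facet normal 0.211 0.923 -0.320
outer loop
vertex -1.324 4.448 1.97
vertex -0.685 4.527 2.619
vertex -0.463 4.191 1.797
endloop
endfacet
facet normal -0.019 0.514 -0.857
outer loop
vertex -1.324 4.448 1.97
vertex -0.463 4.191 1.797
vertex -1.161 3.677 1.504
endloop
endfacet
facet normal -0.670 0.275 -0.690
outer loop
vertex -1.324 4.448 1.97
vertex -1.161 3.677 1.504
vertex -1.814 3.695 2.145
endloop
endfacet
facet normal -0.036 0.636 0.771
outer loop
vertex -0.685 4.527 2.619
vertex -1.519 4.22 2.834
vertex -0.779 3.823 3.196
endloop
endfacet
facet normal -0.916 -0.012 0.401
outer loop
vertex -1.519 4.22 2.834
vertex -1.814 3.695 2.145
vertex -1.477 3.309 2.903
endloop
endfacet
facet normal -0.636 -0.436 -0.636
outer loop
vertex -1.814 3.695 2.145
vertex -1.161 3.677 1.504
vertex -1.255 2.973 2.081
endloop
endfacet
facet normal 0.417 -0.049 -0.907
outer loop
vertex -1.161 3.677 1.504
vertex -0.463 4.191 1.797
vertex -0.421 3.28 1.866
endloop
endfacet
facet normal 0.789 0.614 -0.038
outer loop
vertex -0.463 4.191 1.797
vertex -0.685 4.527 2.619
vertex -0.126 3.805 2.555
endloop
endfacet
facet normal 0.019 -0.514 0.857
outer loop
vertex -0.616 3.052 2.73
vertex -0.779 3.823 3.196
vertex -1.477 3.309 2.903
endloop
endfacet
facet normal -0.211 -0.923 0.320
outer loop
vertex -0.616 3.052 2.73
vertex -1.477 3.309 2.903
vertex -1.255 2.973 2.081
endloop
endfacet
facet normal 0.299 -0.937 -0.180
outer loop
vertex -0.616 3.052 2.73
vertex -1.255 2.973 2.081
vertex -0.421 3.28 1.866
endloop
endfacet
facet normal 0.842 -0.537 0.048
outer loop
vertex -0.616 3.052 2.73
vertex -0.421 3.28 1.866
vertex -0.126 3.805 2.555
endloop
endfacet
facet normal 0.670 -0.275 0.690
outer loop
vertex -0.616 3.052 2.73
vertex -0.126 3.805 2.555
vertex -0.779 3.823 3.196
endloop
endfacet
facet normal -0.417 0.049 0.907
outer loop
vertex -1.477 3.309 2.903
vertex -0.779 3.823 3.196
vertex -1.519 4.22 2.834
endloop
endfacet
facet normal -0.789 -0.614 0.038
outer loop
vertex -1.255 2.973 2.081
vertex -1.477 3.309 2.903
vertex -1.814 3.695 2.145
endloop
endfacet
facet normal 0.036 -0.636 -0.771
outer loop
vertex -0.421 3.28 1.866
vertex -1.255 2.973 2.081
vertex -1.161 3.677 1.504
endloop
endfacet
facet normal 0.916 0.012 -0.401
outer loop
vertex -0.126 3.805 2.555
vertex -0.421 3.28 1.866
vertex -0.463 4.191 1.797
endloop
endfacet
facet normal 0.636 0.436 0.636
outer loop
vertex -0.779 3.823 3.196
vertex -0.126 3.805 2.555
vertex -0.685 4.527 2.619
endloop
endfacet

endsolid
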